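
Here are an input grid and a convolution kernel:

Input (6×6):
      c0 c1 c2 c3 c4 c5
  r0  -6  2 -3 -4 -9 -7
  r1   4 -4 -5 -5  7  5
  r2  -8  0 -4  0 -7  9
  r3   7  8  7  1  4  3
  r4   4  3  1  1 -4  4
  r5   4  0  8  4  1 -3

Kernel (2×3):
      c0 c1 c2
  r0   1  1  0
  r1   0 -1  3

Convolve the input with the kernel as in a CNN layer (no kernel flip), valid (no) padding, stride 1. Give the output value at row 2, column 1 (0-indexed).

-8

The receptive field on the input at this output position is [0 -4 0 / 8 7 1]. Elementwise product with the kernel and sum: 0·1 + -4·1 + 7·-1 + 1·3.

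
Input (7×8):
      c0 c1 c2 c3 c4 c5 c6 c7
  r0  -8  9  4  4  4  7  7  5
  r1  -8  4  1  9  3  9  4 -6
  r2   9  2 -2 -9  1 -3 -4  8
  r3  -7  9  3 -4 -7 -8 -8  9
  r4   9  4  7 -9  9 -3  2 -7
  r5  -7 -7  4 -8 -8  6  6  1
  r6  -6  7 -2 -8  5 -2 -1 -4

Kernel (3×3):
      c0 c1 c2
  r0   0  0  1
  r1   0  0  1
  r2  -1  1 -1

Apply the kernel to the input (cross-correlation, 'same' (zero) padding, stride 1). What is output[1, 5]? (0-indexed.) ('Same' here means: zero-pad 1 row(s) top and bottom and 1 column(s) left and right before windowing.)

The receptive field on the zero-padded input at this output position is [4 7 7 / 3 9 4 / 1 -3 -4]. Elementwise product with the kernel and sum: 7·1 + 4·1 + 1·-1 + -3·1 + -4·-1.

11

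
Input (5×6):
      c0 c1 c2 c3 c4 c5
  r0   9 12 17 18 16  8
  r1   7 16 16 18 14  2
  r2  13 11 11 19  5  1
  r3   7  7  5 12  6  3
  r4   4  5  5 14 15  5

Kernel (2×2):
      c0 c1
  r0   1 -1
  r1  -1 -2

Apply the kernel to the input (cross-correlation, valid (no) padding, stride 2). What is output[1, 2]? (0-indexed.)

-8

The receptive field on the input at this output position is [5 1 / 6 3]. Elementwise product with the kernel and sum: 5·1 + 1·-1 + 6·-1 + 3·-2.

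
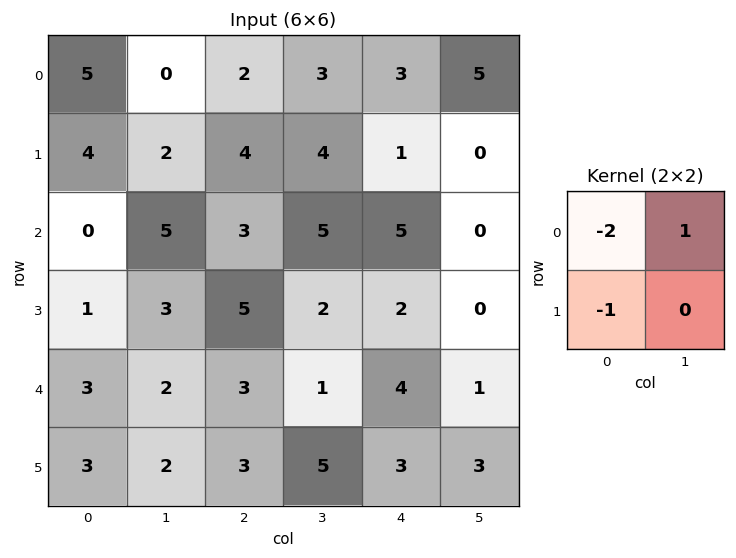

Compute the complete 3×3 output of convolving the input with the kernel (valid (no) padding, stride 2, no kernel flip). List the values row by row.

-14 -5 -2
4 -6 -12
-7 -8 -10

Output[0,0]: The receptive field on the input at this output position is [5 0 / 4 2]. Elementwise product with the kernel and sum: 5·-2 + 0·1 + 4·-1.
Output[0,1]: The receptive field on the input at this output position is [2 3 / 4 4]. Elementwise product with the kernel and sum: 2·-2 + 3·1 + 4·-1.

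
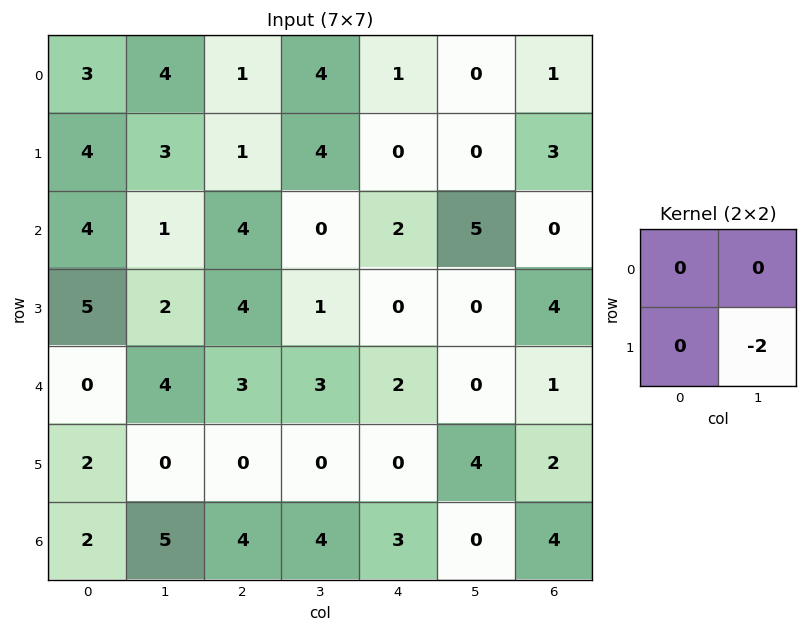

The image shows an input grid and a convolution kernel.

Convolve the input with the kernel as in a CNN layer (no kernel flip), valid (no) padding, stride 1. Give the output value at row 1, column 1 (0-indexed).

The receptive field on the input at this output position is [3 1 / 1 4]. Elementwise product with the kernel and sum: 4·-2.

-8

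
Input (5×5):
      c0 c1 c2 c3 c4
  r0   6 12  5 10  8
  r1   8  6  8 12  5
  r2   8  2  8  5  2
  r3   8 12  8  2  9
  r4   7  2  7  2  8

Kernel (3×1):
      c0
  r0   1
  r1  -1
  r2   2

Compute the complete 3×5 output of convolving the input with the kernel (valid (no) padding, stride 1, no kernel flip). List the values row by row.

Output[0,0]: The receptive field on the input at this output position is [6 / 8 / 8]. Elementwise product with the kernel and sum: 6·1 + 8·-1 + 8·2.

14 10 13 8 7
16 28 16 11 21
14 -6 14 7 9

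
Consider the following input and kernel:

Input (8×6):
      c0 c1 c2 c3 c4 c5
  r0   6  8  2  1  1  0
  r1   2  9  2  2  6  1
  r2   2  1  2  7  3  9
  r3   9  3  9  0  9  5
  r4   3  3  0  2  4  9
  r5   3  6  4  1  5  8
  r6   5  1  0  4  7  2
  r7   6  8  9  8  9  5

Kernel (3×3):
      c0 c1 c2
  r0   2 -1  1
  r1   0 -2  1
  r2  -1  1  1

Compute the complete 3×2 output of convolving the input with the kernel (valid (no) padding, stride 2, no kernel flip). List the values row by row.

-9 14
8 15
-9 16

Output[0,0]: The receptive field on the input at this output position is [6 8 2 / 2 9 2 / 2 1 2]. Elementwise product with the kernel and sum: 6·2 + 8·-1 + 2·1 + 9·-2 + 2·1 + 2·-1 + 1·1 + 2·1.
Output[0,1]: The receptive field on the input at this output position is [2 1 1 / 2 2 6 / 2 7 3]. Elementwise product with the kernel and sum: 2·2 + 1·-1 + 1·1 + 2·-2 + 6·1 + 2·-1 + 7·1 + 3·1.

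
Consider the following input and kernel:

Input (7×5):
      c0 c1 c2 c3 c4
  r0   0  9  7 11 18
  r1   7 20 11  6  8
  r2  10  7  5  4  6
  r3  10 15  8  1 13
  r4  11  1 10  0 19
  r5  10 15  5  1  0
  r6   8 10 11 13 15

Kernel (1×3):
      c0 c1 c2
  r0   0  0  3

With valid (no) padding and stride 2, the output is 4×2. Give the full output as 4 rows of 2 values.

Output[0,0]: The receptive field on the input at this output position is [0 9 7]. Elementwise product with the kernel and sum: 7·3.

21 54
15 18
30 57
33 45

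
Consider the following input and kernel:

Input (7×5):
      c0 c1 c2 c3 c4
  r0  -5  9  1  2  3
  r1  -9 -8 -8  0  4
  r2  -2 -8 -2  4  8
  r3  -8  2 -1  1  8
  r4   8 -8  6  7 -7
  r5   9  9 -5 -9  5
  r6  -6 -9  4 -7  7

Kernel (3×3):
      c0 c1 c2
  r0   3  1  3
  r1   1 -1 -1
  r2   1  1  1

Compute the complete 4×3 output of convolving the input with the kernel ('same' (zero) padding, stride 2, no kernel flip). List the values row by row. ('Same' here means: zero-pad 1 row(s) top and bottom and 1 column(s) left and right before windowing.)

Output[0,0]: The receptive field on the zero-padded input at this output position is [0 0 0 / 0 -5 9 / 0 -9 -8]. Elementwise product with the kernel and sum: 0·3 + 0·1 + 0·3 + 0·1 + -5·-1 + 9·-1 + 0·1 + -9·1 + -8·1.

-21 -10 3
-29 -40 9
16 -18 21
51 -11 -36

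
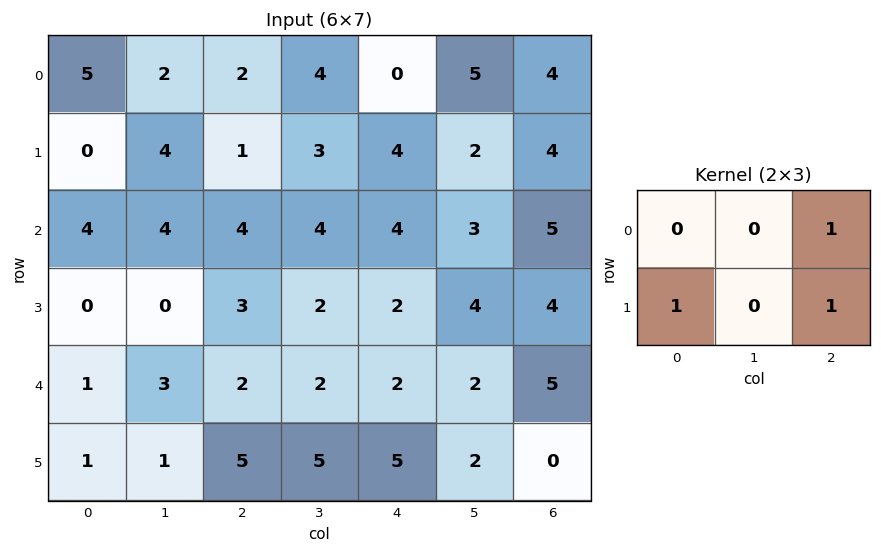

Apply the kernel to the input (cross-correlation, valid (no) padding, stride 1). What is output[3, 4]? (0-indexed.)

11

The receptive field on the input at this output position is [2 4 4 / 2 2 5]. Elementwise product with the kernel and sum: 4·1 + 2·1 + 5·1.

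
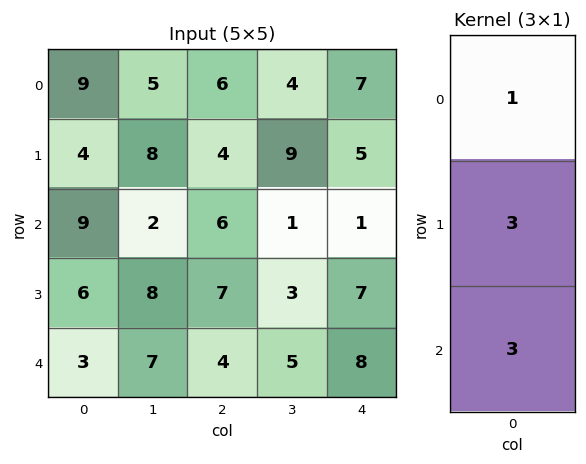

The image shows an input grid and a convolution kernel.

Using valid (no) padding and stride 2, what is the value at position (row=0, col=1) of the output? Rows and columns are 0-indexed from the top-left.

36

The receptive field on the input at this output position is [6 / 4 / 6]. Elementwise product with the kernel and sum: 6·1 + 4·3 + 6·3.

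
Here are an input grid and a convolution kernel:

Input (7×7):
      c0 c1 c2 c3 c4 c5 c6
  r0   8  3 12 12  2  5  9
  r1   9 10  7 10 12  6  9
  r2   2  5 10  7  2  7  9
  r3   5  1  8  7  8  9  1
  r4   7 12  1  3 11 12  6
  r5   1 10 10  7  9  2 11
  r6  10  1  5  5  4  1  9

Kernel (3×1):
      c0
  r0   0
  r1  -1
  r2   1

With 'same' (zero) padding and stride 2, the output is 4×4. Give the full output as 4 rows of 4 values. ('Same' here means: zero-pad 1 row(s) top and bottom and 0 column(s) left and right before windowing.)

1 -5 10 0
3 -2 6 -8
-6 9 -2 5
-10 -5 -4 -9

Output[0,0]: The receptive field on the zero-padded input at this output position is [0 / 8 / 9]. Elementwise product with the kernel and sum: 8·-1 + 9·1.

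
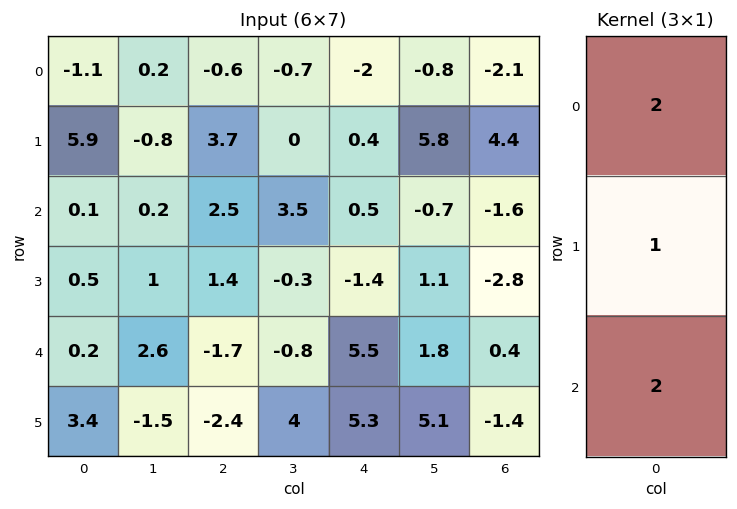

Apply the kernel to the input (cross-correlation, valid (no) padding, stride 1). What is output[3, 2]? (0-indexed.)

-3.7

The receptive field on the input at this output position is [1.4 / -1.7 / -2.4]. Elementwise product with the kernel and sum: 1.4·2 + -1.7·1 + -2.4·2.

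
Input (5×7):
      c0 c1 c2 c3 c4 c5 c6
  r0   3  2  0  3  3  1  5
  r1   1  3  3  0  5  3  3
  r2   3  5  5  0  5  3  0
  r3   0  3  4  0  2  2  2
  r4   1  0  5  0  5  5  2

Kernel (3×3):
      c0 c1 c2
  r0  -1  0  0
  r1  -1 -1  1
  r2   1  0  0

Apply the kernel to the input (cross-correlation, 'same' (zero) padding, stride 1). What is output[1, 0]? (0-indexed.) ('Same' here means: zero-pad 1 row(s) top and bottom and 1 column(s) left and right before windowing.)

2

The receptive field on the zero-padded input at this output position is [0 3 2 / 0 1 3 / 0 3 5]. Elementwise product with the kernel and sum: 0·-1 + 0·-1 + 1·-1 + 3·1 + 0·1.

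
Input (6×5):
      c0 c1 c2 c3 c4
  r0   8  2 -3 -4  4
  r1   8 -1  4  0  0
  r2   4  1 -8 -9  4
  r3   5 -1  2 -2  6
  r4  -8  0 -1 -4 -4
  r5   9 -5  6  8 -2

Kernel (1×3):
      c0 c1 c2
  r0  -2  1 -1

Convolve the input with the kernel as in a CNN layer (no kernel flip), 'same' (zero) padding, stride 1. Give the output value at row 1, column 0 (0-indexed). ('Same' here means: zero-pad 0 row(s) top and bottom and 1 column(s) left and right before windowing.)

9

The receptive field on the zero-padded input at this output position is [0 8 -1]. Elementwise product with the kernel and sum: 0·-2 + 8·1 + -1·-1.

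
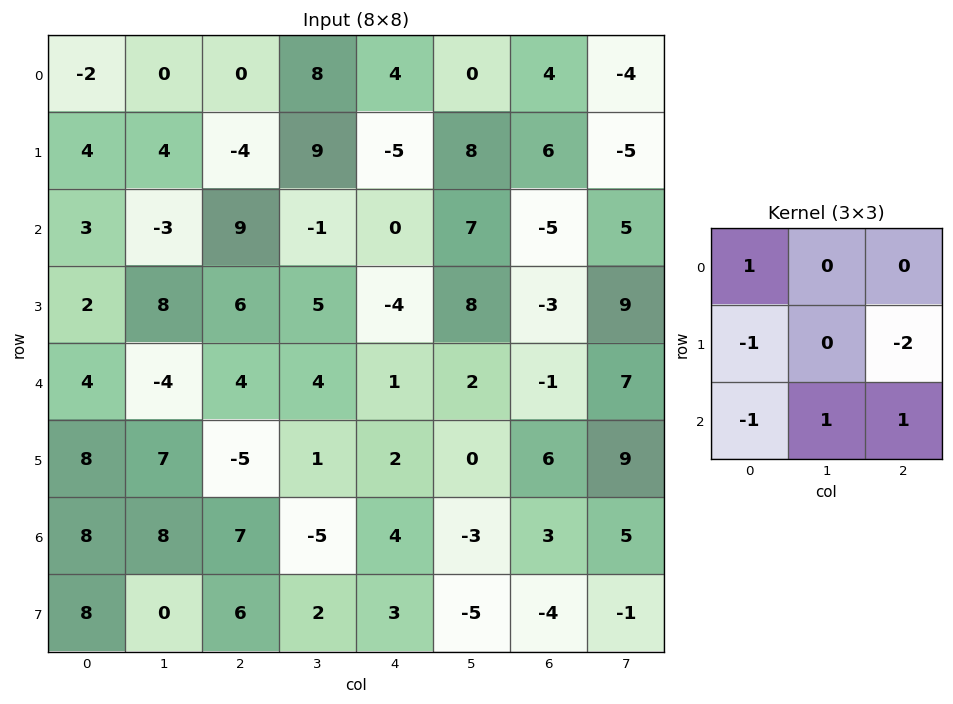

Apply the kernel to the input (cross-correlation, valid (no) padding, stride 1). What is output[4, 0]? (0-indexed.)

13

The receptive field on the input at this output position is [4 -4 4 / 8 7 -5 / 8 8 7]. Elementwise product with the kernel and sum: 4·1 + 8·-1 + -5·-2 + 8·-1 + 8·1 + 7·1.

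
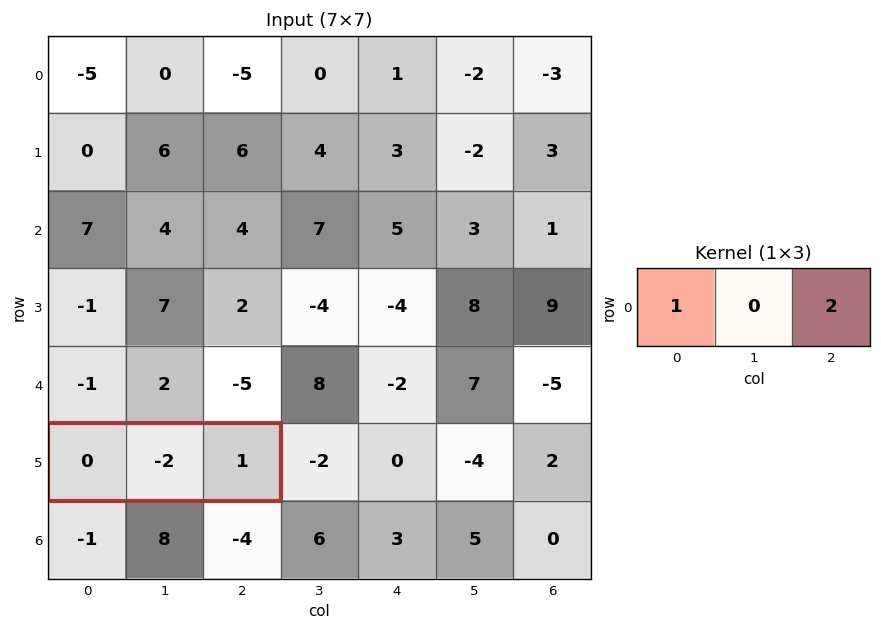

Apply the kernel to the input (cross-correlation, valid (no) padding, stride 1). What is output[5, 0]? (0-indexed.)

The receptive field on the input at this output position is [0 -2 1]. Elementwise product with the kernel and sum: 0·1 + 1·2.

2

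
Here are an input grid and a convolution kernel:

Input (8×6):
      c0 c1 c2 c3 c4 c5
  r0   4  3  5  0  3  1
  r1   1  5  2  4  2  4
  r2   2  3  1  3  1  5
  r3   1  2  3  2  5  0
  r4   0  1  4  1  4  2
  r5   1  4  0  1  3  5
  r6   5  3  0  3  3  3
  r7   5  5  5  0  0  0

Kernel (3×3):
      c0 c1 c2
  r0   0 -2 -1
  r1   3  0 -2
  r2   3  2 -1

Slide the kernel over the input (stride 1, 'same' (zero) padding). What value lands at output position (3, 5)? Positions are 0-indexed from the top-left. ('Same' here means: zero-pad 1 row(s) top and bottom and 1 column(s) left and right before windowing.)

21

The receptive field on the zero-padded input at this output position is [1 5 0 / 5 0 0 / 4 2 0]. Elementwise product with the kernel and sum: 5·-2 + 0·-1 + 5·3 + 0·-2 + 4·3 + 2·2 + 0·-1.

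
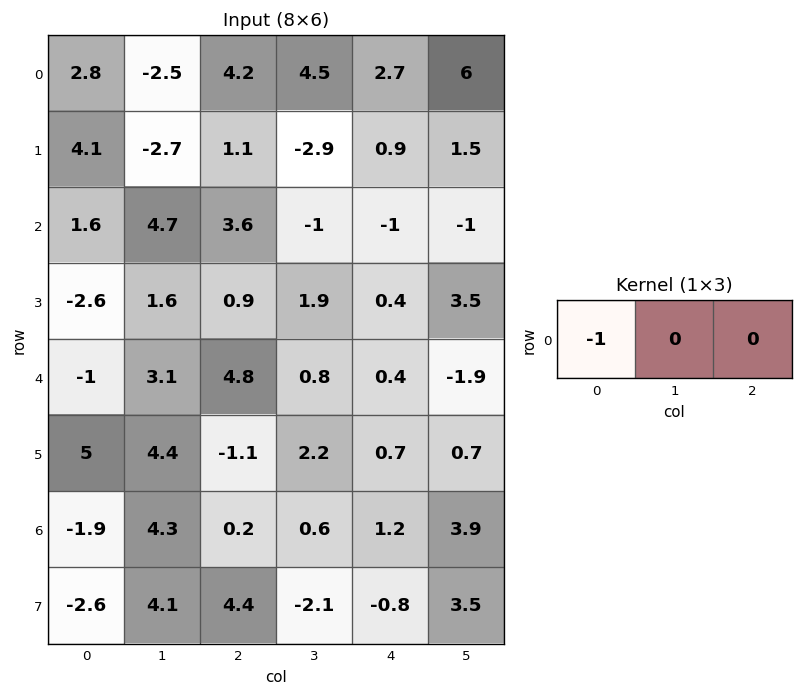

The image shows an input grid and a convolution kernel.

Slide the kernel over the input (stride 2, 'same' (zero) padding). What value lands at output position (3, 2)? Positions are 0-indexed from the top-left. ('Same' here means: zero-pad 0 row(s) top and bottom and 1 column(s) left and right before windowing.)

The receptive field on the zero-padded input at this output position is [0.6 1.2 3.9]. Elementwise product with the kernel and sum: 0.6·-1.

-0.6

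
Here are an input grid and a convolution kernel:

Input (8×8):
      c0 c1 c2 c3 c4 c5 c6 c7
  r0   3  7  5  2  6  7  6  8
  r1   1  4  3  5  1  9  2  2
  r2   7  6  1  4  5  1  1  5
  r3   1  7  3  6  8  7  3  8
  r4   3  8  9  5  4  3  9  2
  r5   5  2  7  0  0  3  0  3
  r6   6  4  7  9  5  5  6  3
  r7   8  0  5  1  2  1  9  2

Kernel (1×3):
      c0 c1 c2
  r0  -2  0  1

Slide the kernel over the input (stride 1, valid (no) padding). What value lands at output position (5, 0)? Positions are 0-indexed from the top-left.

-3

The receptive field on the input at this output position is [5 2 7]. Elementwise product with the kernel and sum: 5·-2 + 7·1.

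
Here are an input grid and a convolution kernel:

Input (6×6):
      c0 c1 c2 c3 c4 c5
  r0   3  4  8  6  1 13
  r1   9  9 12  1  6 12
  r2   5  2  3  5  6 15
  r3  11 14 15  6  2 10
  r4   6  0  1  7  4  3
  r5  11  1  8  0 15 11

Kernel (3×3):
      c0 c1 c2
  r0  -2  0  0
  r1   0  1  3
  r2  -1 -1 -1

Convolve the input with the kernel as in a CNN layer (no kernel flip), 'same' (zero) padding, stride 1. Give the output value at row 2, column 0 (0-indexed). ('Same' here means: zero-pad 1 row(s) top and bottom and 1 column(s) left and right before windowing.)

-14

The receptive field on the zero-padded input at this output position is [0 9 9 / 0 5 2 / 0 11 14]. Elementwise product with the kernel and sum: 0·-2 + 5·1 + 2·3 + 0·-1 + 11·-1 + 14·-1.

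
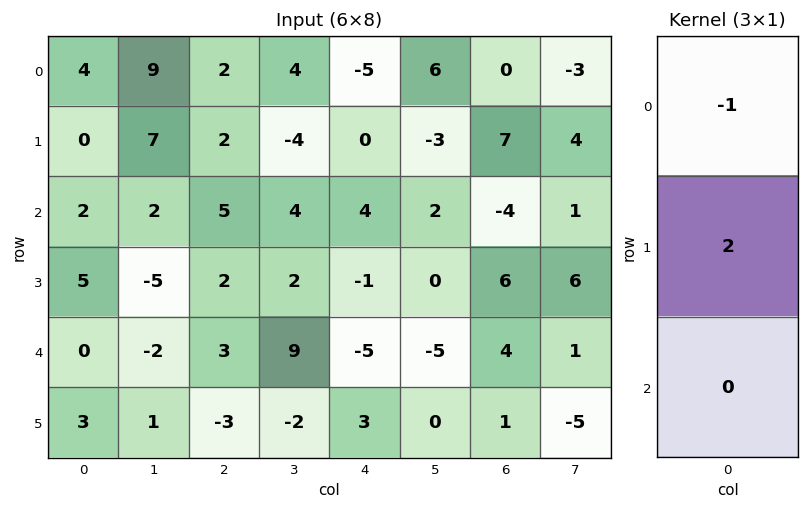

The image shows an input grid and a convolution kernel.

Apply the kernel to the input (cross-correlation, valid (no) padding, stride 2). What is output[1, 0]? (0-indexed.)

The receptive field on the input at this output position is [2 / 5 / 0]. Elementwise product with the kernel and sum: 2·-1 + 5·2.

8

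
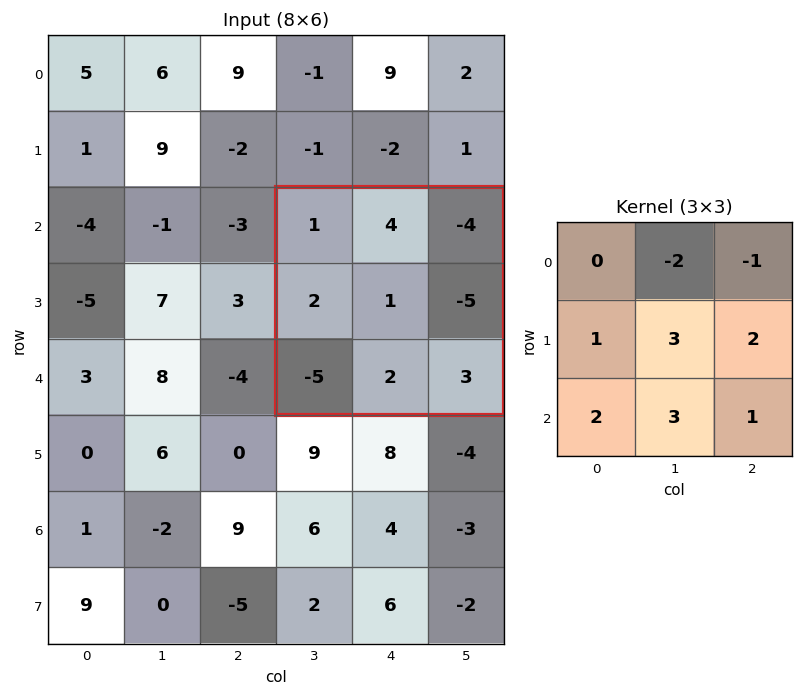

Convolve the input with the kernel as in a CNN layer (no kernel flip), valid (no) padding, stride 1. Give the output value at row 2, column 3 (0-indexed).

The receptive field on the input at this output position is [1 4 -4 / 2 1 -5 / -5 2 3]. Elementwise product with the kernel and sum: 4·-2 + -4·-1 + 2·1 + 1·3 + -5·2 + -5·2 + 2·3 + 3·1.

-10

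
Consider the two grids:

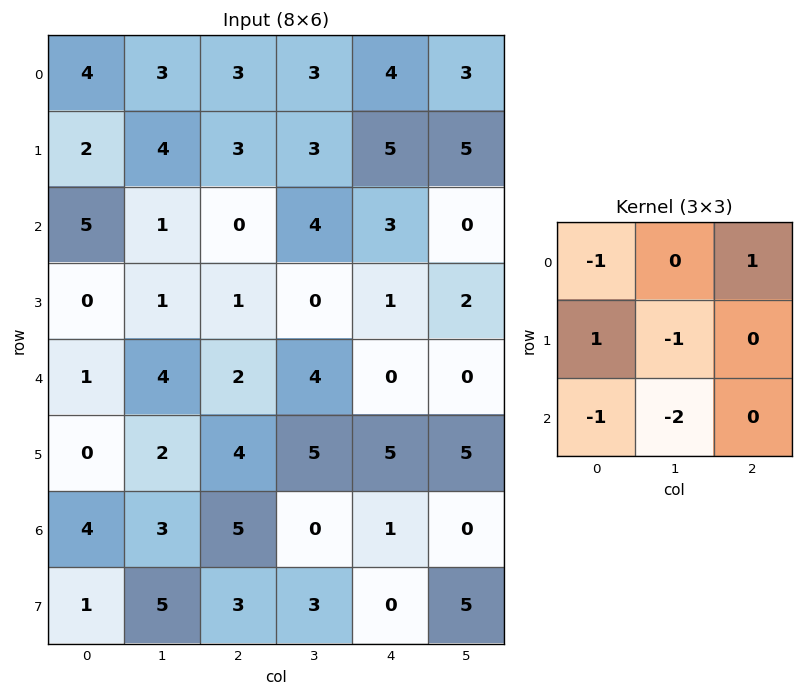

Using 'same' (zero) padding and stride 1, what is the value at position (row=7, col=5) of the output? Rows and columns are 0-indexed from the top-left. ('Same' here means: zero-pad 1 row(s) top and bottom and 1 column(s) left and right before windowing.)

-6

The receptive field on the zero-padded input at this output position is [1 0 0 / 0 5 0 / 0 0 0]. Elementwise product with the kernel and sum: 1·-1 + 0·1 + 0·1 + 5·-1 + 0·-1 + 0·-2.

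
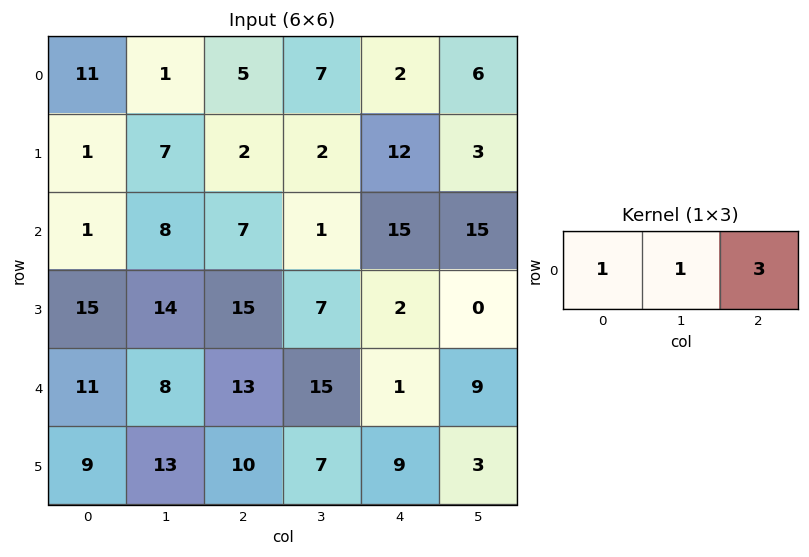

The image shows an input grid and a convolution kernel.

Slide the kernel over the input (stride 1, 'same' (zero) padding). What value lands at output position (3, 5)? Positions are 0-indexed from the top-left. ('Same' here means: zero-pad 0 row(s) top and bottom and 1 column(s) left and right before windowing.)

The receptive field on the zero-padded input at this output position is [2 0 0]. Elementwise product with the kernel and sum: 2·1 + 0·1 + 0·3.

2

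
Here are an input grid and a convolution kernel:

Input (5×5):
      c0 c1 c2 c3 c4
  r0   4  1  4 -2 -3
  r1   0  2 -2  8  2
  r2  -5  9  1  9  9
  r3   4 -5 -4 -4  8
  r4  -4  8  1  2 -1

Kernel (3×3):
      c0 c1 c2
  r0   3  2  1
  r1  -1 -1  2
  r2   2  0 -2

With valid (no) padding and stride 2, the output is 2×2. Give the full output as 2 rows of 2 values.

0 -13
-13 58

Output[0,0]: The receptive field on the input at this output position is [4 1 4 / 0 2 -2 / -5 9 1]. Elementwise product with the kernel and sum: 4·3 + 1·2 + 4·1 + 0·-1 + 2·-1 + -2·2 + -5·2 + 1·-2.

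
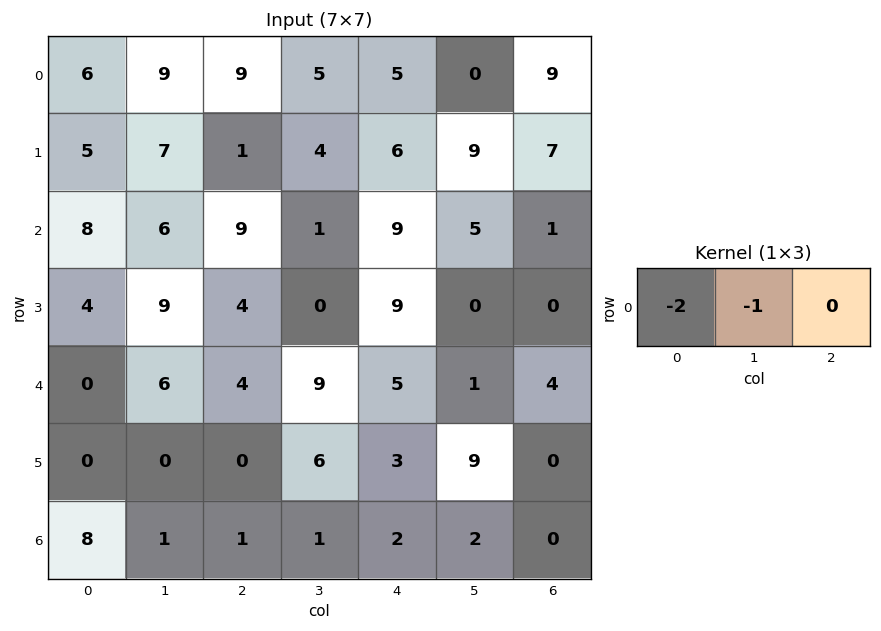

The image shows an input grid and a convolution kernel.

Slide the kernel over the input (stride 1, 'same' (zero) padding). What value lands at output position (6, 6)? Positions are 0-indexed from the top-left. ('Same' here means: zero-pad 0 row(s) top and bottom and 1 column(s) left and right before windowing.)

-4

The receptive field on the zero-padded input at this output position is [2 0 0]. Elementwise product with the kernel and sum: 2·-2 + 0·-1.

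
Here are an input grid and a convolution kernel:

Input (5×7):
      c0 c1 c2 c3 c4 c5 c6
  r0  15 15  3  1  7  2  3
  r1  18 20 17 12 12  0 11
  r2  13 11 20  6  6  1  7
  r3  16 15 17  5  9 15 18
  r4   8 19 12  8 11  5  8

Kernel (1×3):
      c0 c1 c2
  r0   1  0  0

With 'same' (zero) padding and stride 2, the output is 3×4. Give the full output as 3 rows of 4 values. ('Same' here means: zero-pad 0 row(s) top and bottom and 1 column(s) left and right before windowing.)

Output[0,0]: The receptive field on the zero-padded input at this output position is [0 15 15]. Elementwise product with the kernel and sum: 0·1.

0 15 1 2
0 11 6 1
0 19 8 5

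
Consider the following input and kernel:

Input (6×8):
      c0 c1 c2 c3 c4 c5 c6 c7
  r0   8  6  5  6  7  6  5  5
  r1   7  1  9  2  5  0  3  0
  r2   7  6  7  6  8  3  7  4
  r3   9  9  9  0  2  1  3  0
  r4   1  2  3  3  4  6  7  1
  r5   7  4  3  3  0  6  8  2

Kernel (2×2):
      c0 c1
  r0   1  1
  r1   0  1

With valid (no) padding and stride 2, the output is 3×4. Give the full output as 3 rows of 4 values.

15 13 13 10
22 13 12 11
7 9 16 10

Output[0,0]: The receptive field on the input at this output position is [8 6 / 7 1]. Elementwise product with the kernel and sum: 8·1 + 6·1 + 1·1.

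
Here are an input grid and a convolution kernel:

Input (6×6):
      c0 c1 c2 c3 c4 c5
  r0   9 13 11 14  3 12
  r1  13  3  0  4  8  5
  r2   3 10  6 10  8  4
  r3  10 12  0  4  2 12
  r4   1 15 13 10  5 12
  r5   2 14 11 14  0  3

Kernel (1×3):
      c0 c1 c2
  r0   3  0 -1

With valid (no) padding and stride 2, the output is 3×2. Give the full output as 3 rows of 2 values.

16 30
3 10
-10 34

Output[0,0]: The receptive field on the input at this output position is [9 13 11]. Elementwise product with the kernel and sum: 9·3 + 11·-1.
Output[0,1]: The receptive field on the input at this output position is [11 14 3]. Elementwise product with the kernel and sum: 11·3 + 3·-1.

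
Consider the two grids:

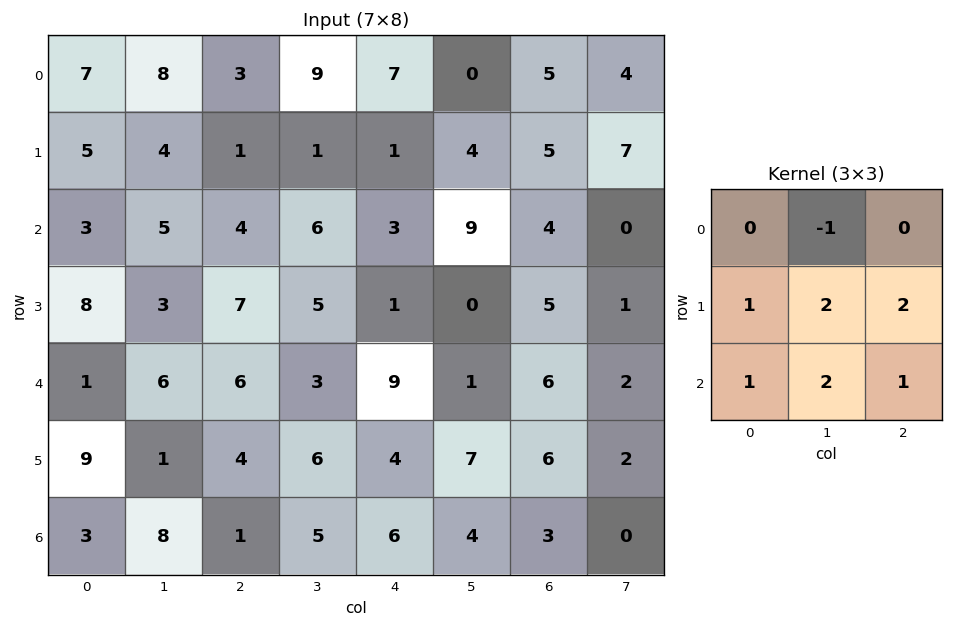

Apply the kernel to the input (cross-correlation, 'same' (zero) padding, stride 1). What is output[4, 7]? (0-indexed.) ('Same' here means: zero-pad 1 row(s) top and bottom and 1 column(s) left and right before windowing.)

The receptive field on the zero-padded input at this output position is [5 1 0 / 6 2 0 / 6 2 0]. Elementwise product with the kernel and sum: 1·-1 + 6·1 + 2·2 + 0·2 + 6·1 + 2·2 + 0·1.

19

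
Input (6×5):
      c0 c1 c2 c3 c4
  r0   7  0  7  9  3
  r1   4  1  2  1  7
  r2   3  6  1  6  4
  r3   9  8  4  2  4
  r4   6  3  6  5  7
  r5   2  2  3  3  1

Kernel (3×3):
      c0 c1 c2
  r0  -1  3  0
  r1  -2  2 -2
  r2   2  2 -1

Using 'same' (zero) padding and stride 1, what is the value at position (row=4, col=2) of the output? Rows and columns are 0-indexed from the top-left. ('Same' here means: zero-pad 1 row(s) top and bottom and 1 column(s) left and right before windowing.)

The receptive field on the zero-padded input at this output position is [8 4 2 / 3 6 5 / 2 3 3]. Elementwise product with the kernel and sum: 8·-1 + 4·3 + 3·-2 + 6·2 + 5·-2 + 2·2 + 3·2 + 3·-1.

7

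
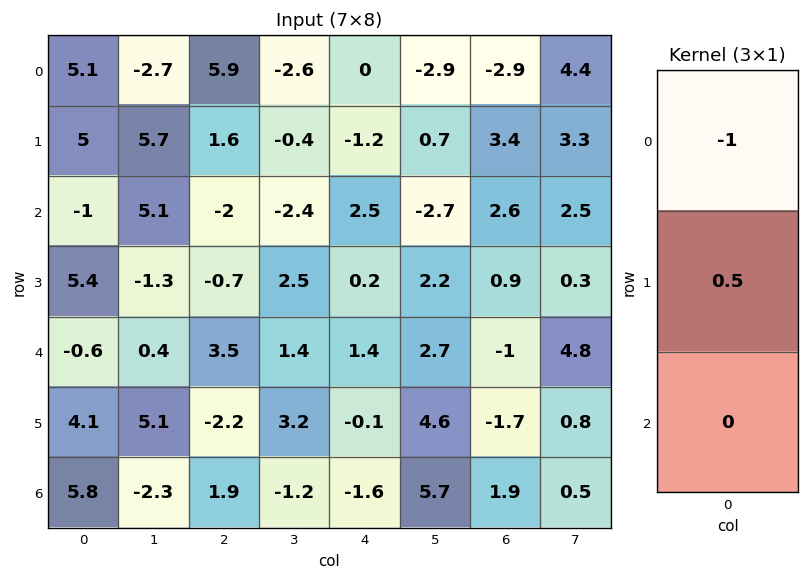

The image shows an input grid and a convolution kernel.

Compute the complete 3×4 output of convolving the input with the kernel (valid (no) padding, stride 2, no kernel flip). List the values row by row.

Output[0,0]: The receptive field on the input at this output position is [5.1 / 5 / -1]. Elementwise product with the kernel and sum: 5.1·-1 + 5·0.5.

-2.6 -5.1 -0.6 4.6
3.7 1.65 -2.4 -2.15
2.65 -4.6 -1.45 0.15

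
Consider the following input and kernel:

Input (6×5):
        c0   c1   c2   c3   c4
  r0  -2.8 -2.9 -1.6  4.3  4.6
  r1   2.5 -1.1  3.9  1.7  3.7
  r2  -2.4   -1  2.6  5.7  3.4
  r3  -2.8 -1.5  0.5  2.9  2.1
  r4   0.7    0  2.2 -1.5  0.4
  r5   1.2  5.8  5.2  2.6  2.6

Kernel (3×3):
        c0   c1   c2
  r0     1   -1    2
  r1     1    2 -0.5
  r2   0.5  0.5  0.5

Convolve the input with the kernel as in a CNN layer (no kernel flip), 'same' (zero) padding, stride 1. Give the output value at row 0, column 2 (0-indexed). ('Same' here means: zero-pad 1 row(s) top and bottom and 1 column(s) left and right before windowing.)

The receptive field on the zero-padded input at this output position is [0 0 0 / -2.9 -1.6 4.3 / -1.1 3.9 1.7]. Elementwise product with the kernel and sum: 0·1 + 0·-1 + 0·2 + -2.9·1 + -1.6·2 + 4.3·-0.5 + -1.1·0.5 + 3.9·0.5 + 1.7·0.5.

-6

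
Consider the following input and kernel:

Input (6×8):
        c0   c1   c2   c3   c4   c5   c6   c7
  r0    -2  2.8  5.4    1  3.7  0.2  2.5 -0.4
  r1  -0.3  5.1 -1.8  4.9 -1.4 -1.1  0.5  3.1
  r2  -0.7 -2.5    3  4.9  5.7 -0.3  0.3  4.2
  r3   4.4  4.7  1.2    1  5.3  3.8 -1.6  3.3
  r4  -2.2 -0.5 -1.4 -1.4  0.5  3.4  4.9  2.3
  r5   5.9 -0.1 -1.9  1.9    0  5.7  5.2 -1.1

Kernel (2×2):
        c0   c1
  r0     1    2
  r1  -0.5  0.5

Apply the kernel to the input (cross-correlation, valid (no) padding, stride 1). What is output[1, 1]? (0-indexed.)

4.25

The receptive field on the input at this output position is [5.1 -1.8 / -2.5 3]. Elementwise product with the kernel and sum: 5.1·1 + -1.8·2 + -2.5·-0.5 + 3·0.5.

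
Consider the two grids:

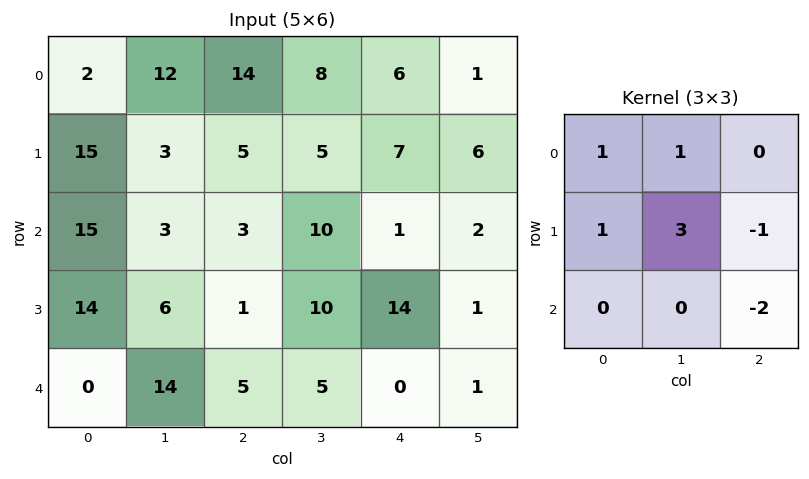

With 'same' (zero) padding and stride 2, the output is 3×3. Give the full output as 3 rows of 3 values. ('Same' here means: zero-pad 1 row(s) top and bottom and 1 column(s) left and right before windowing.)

Output[0,0]: The receptive field on the zero-padded input at this output position is [0 0 0 / 0 2 12 / 0 15 3]. Elementwise product with the kernel and sum: 0·1 + 0·1 + 0·1 + 2·3 + 12·-1 + 3·-2.
Output[0,1]: The receptive field on the zero-padded input at this output position is [0 0 0 / 12 14 8 / 3 5 5]. Elementwise product with the kernel and sum: 0·1 + 0·1 + 12·1 + 14·3 + 8·-1 + 5·-2.

-12 36 13
45 -10 21
0 31 28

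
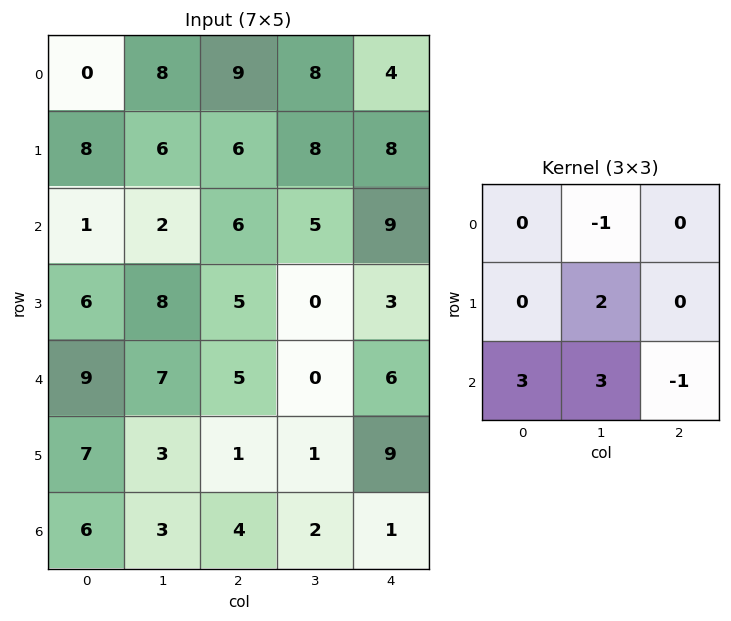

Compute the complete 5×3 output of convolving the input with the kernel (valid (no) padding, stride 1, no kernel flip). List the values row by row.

7 22 32
35 45 14
57 40 4
35 16 -3
22 16 19

Output[0,0]: The receptive field on the input at this output position is [0 8 9 / 8 6 6 / 1 2 6]. Elementwise product with the kernel and sum: 8·-1 + 6·2 + 1·3 + 2·3 + 6·-1.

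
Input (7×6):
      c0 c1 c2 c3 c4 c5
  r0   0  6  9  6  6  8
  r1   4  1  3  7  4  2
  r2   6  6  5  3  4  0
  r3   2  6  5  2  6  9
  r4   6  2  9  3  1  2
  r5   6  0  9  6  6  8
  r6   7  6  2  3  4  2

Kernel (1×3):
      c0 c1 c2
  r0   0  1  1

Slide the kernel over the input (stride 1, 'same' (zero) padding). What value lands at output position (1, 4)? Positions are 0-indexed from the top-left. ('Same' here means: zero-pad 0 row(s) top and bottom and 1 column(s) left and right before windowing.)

6

The receptive field on the zero-padded input at this output position is [7 4 2]. Elementwise product with the kernel and sum: 4·1 + 2·1.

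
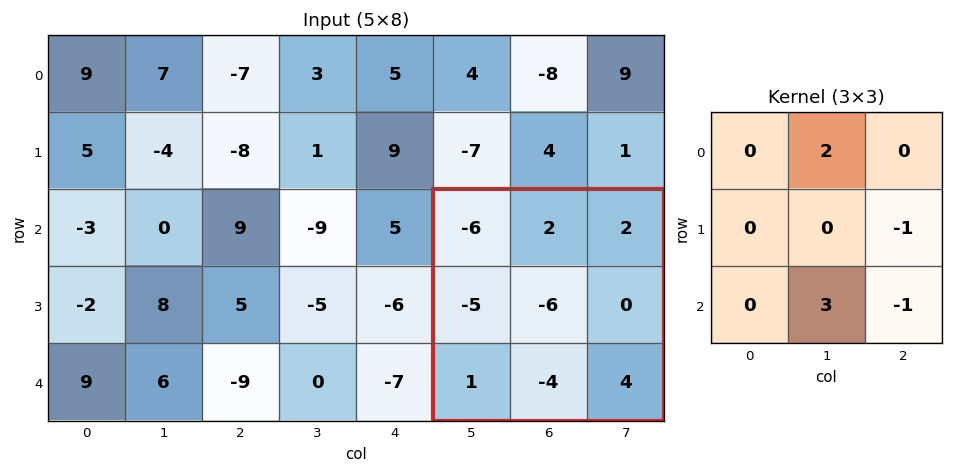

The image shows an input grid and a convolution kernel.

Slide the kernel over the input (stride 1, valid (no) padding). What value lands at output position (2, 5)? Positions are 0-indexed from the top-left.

-12

The receptive field on the input at this output position is [-6 2 2 / -5 -6 0 / 1 -4 4]. Elementwise product with the kernel and sum: 2·2 + 0·-1 + -4·3 + 4·-1.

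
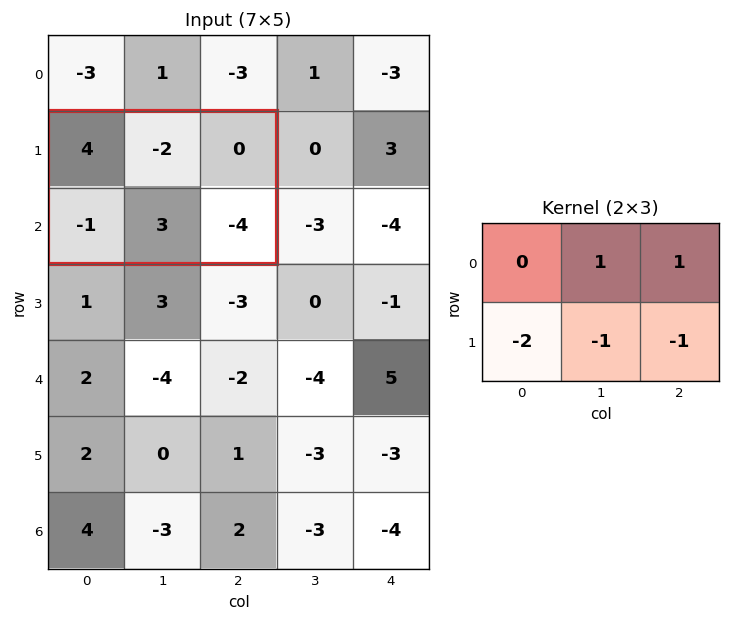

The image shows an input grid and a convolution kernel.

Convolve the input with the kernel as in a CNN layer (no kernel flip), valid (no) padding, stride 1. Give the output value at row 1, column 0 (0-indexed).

1

The receptive field on the input at this output position is [4 -2 0 / -1 3 -4]. Elementwise product with the kernel and sum: -2·1 + 0·1 + -1·-2 + 3·-1 + -4·-1.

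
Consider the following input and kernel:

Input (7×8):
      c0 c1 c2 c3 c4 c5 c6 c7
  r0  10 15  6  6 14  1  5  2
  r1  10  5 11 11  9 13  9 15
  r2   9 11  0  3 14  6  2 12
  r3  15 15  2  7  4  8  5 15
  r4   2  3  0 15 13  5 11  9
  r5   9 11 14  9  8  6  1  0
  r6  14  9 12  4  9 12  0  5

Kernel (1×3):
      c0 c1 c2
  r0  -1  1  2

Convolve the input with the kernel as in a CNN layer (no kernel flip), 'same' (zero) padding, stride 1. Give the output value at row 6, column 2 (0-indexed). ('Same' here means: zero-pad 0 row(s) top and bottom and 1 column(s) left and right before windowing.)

The receptive field on the zero-padded input at this output position is [9 12 4]. Elementwise product with the kernel and sum: 9·-1 + 12·1 + 4·2.

11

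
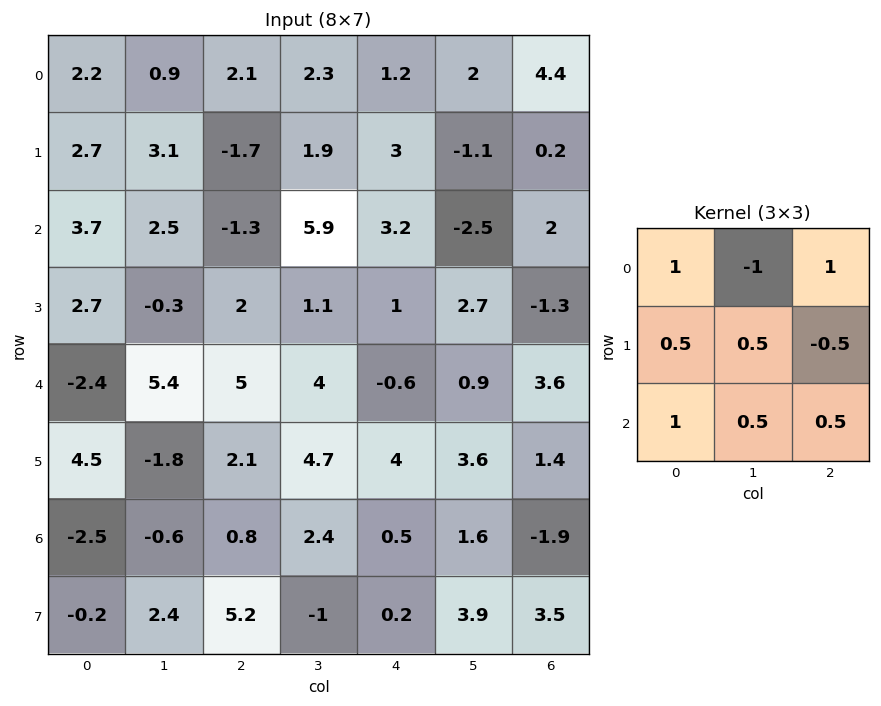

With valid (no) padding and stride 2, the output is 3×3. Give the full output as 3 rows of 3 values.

11.45 2.85 7.4
2.9 3.75 11.85
-4.9 4.05 5.55

Output[0,0]: The receptive field on the input at this output position is [2.2 0.9 2.1 / 2.7 3.1 -1.7 / 3.7 2.5 -1.3]. Elementwise product with the kernel and sum: 2.2·1 + 0.9·-1 + 2.1·1 + 2.7·0.5 + 3.1·0.5 + -1.7·-0.5 + 3.7·1 + 2.5·0.5 + -1.3·0.5.
Output[0,1]: The receptive field on the input at this output position is [2.1 2.3 1.2 / -1.7 1.9 3 / -1.3 5.9 3.2]. Elementwise product with the kernel and sum: 2.1·1 + 2.3·-1 + 1.2·1 + -1.7·0.5 + 1.9·0.5 + 3·-0.5 + -1.3·1 + 5.9·0.5 + 3.2·0.5.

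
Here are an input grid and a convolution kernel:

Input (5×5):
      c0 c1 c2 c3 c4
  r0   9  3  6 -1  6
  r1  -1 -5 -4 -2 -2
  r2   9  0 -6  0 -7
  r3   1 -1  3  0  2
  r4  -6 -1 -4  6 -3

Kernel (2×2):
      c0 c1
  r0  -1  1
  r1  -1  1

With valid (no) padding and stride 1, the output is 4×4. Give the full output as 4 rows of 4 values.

Output[0,0]: The receptive field on the input at this output position is [9 3 / -1 -5]. Elementwise product with the kernel and sum: 9·-1 + 3·1 + -1·-1 + -5·1.
Output[0,1]: The receptive field on the input at this output position is [3 6 / -5 -4]. Elementwise product with the kernel and sum: 3·-1 + 6·1 + -5·-1 + -4·1.

-10 4 -5 7
-13 -5 8 -7
-11 -2 3 -5
3 1 7 -7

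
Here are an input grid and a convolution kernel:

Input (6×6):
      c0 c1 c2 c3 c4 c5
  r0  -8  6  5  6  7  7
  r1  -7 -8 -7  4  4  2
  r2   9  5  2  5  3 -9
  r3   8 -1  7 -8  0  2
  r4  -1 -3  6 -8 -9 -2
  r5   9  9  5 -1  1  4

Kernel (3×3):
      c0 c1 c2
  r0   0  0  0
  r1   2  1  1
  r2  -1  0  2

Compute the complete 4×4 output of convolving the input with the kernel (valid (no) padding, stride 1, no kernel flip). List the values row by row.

-34 -14 -2 -9
31 2 5 16
35 -16 -18 -10
2 -19 -8 -18

Output[0,0]: The receptive field on the input at this output position is [-8 6 5 / -7 -8 -7 / 9 5 2]. Elementwise product with the kernel and sum: -7·2 + -8·1 + -7·1 + 9·-1 + 2·2.
Output[0,1]: The receptive field on the input at this output position is [6 5 6 / -8 -7 4 / 5 2 5]. Elementwise product with the kernel and sum: -8·2 + -7·1 + 4·1 + 5·-1 + 5·2.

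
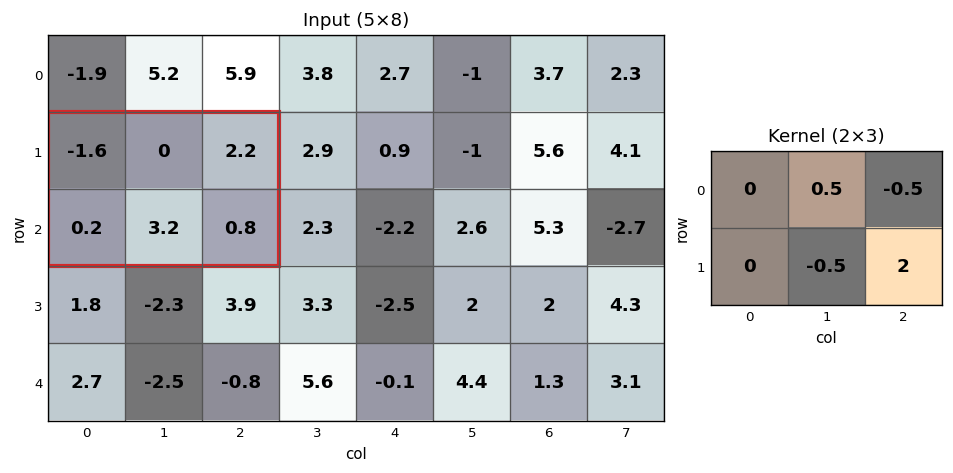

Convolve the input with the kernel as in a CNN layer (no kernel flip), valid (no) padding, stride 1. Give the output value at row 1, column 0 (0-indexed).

The receptive field on the input at this output position is [-1.6 0 2.2 / 0.2 3.2 0.8]. Elementwise product with the kernel and sum: 0·0.5 + 2.2·-0.5 + 3.2·-0.5 + 0.8·2.

-1.1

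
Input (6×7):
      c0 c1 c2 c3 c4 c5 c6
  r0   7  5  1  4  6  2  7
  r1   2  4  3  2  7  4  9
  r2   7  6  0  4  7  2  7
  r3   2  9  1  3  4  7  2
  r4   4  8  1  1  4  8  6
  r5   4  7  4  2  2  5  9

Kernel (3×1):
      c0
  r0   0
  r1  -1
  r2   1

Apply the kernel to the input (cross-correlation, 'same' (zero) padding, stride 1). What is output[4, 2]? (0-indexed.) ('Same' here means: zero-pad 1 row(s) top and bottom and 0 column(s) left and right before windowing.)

3

The receptive field on the zero-padded input at this output position is [1 / 1 / 4]. Elementwise product with the kernel and sum: 1·-1 + 4·1.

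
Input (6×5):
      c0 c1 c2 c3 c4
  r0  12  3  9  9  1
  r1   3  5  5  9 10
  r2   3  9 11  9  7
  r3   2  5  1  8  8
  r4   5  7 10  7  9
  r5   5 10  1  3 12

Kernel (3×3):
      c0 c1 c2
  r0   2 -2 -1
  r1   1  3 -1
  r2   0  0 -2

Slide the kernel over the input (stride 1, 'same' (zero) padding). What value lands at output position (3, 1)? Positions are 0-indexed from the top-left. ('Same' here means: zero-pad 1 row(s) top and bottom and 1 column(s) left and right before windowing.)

-27

The receptive field on the zero-padded input at this output position is [3 9 11 / 2 5 1 / 5 7 10]. Elementwise product with the kernel and sum: 3·2 + 9·-2 + 11·-1 + 2·1 + 5·3 + 1·-1 + 10·-2.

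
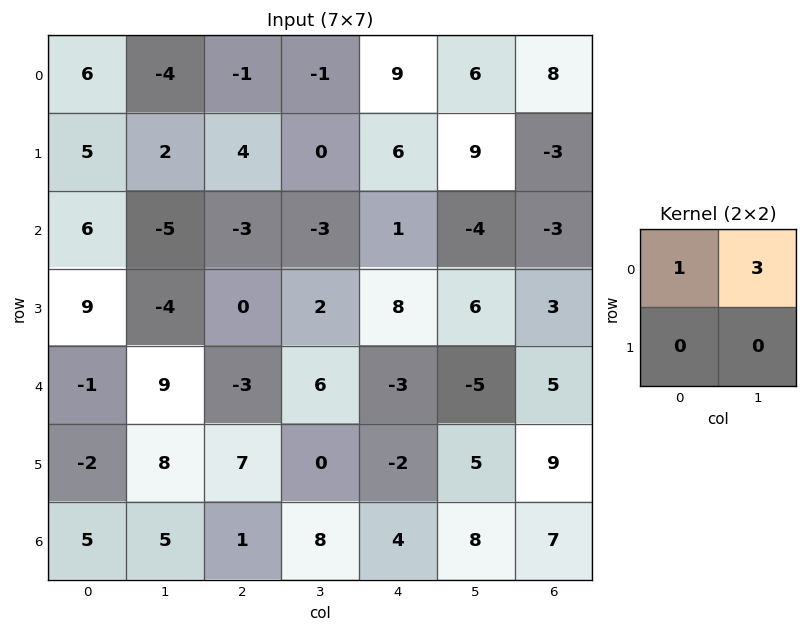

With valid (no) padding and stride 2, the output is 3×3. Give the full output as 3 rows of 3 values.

-6 -4 27
-9 -12 -11
26 15 -18

Output[0,0]: The receptive field on the input at this output position is [6 -4 / 5 2]. Elementwise product with the kernel and sum: 6·1 + -4·3.
Output[0,1]: The receptive field on the input at this output position is [-1 -1 / 4 0]. Elementwise product with the kernel and sum: -1·1 + -1·3.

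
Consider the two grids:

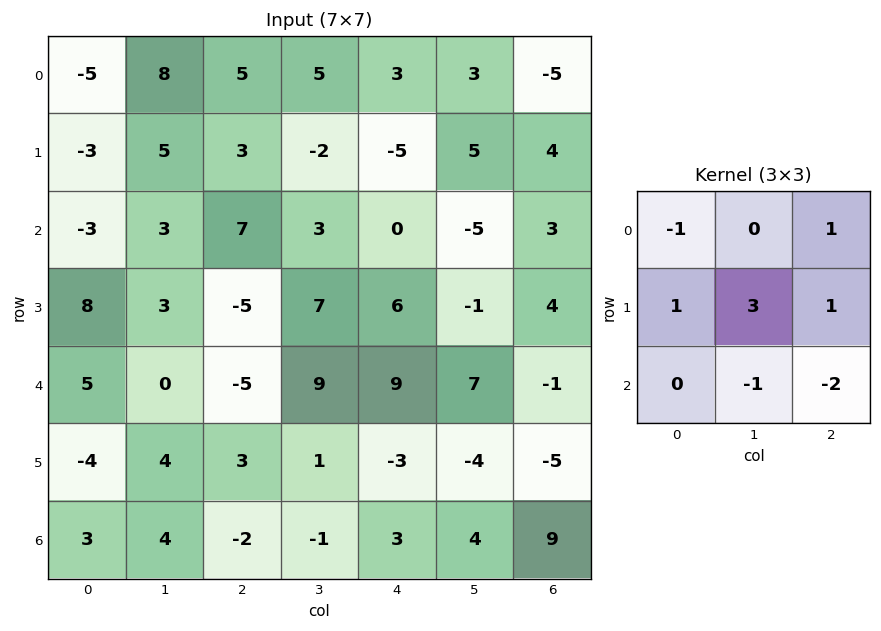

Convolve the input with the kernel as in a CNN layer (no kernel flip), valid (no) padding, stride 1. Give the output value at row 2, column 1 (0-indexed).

-18

The receptive field on the input at this output position is [3 7 3 / 3 -5 7 / 0 -5 9]. Elementwise product with the kernel and sum: 3·-1 + 3·1 + 3·1 + -5·3 + 7·1 + -5·-1 + 9·-2.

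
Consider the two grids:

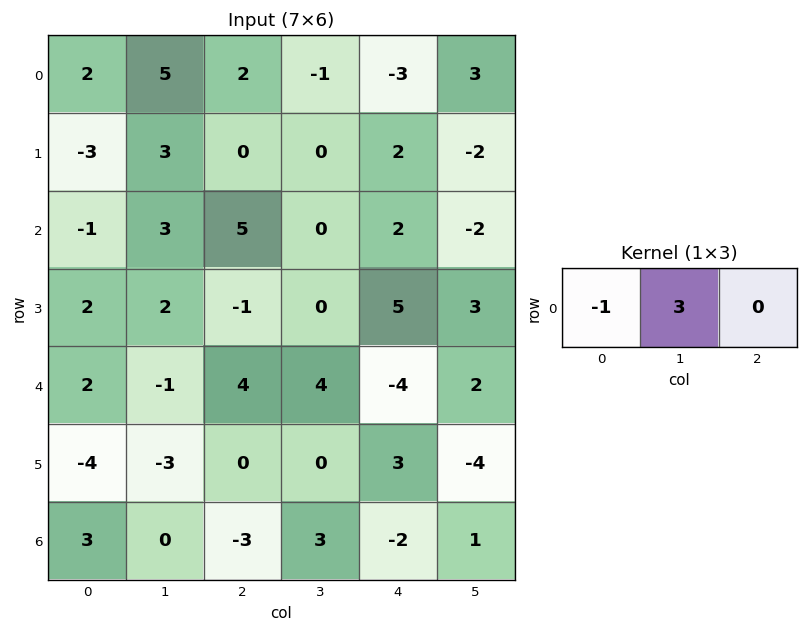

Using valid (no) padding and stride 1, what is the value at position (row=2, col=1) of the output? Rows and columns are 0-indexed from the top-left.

The receptive field on the input at this output position is [3 5 0]. Elementwise product with the kernel and sum: 3·-1 + 5·3.

12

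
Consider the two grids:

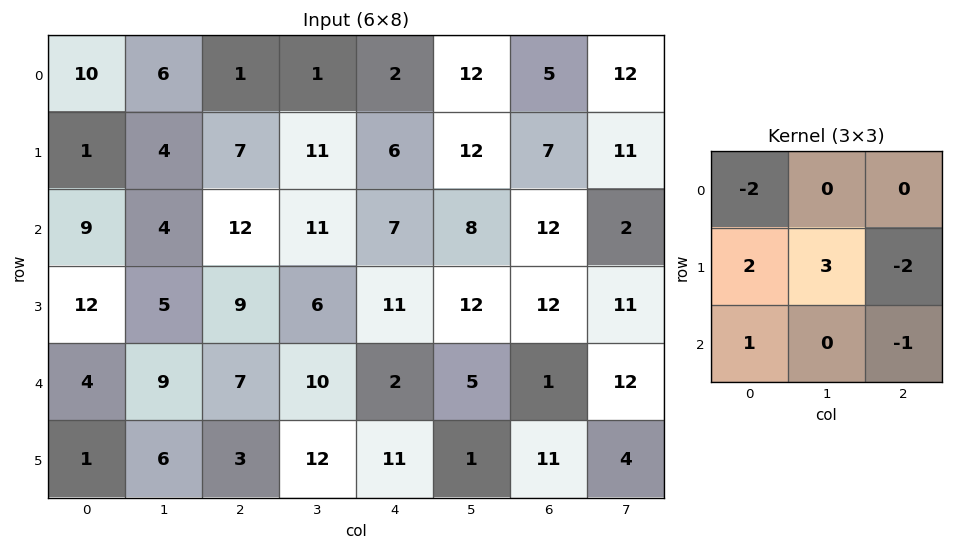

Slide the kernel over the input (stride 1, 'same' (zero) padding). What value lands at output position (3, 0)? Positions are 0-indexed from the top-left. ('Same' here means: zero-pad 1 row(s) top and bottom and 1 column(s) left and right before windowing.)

The receptive field on the zero-padded input at this output position is [0 9 4 / 0 12 5 / 0 4 9]. Elementwise product with the kernel and sum: 0·-2 + 0·2 + 12·3 + 5·-2 + 0·1 + 9·-1.

17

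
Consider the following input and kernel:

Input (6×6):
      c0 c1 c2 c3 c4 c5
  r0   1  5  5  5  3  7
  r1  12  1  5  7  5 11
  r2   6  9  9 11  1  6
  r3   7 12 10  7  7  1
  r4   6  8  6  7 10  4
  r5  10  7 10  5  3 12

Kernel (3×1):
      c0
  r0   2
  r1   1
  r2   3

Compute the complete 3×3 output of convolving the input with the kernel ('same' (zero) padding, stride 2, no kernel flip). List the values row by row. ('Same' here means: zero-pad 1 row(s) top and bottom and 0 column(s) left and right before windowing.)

Output[0,0]: The receptive field on the zero-padded input at this output position is [0 / 1 / 12]. Elementwise product with the kernel and sum: 0·2 + 1·1 + 12·3.
Output[0,1]: The receptive field on the zero-padded input at this output position is [0 / 5 / 5]. Elementwise product with the kernel and sum: 0·2 + 5·1 + 5·3.

37 20 18
51 49 32
50 56 33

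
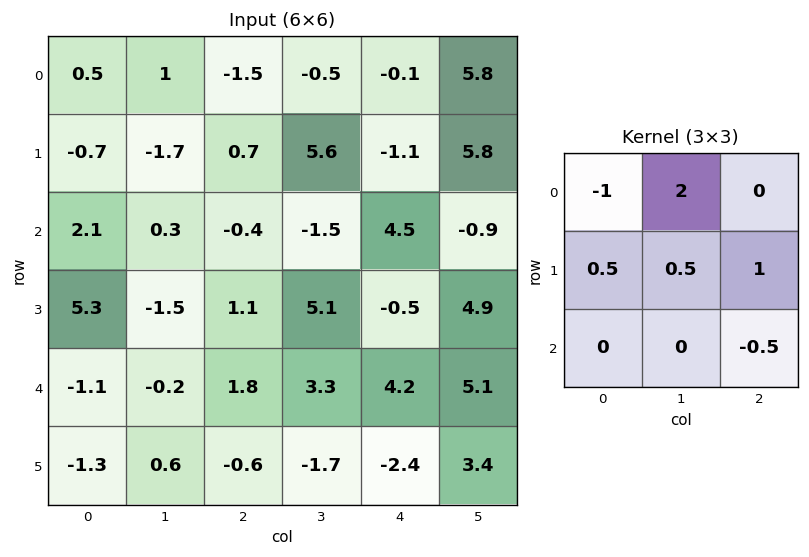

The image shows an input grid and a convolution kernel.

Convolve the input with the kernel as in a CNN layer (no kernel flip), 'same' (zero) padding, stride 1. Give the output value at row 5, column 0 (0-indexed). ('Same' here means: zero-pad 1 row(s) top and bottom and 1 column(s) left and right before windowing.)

The receptive field on the zero-padded input at this output position is [0 -1.1 -0.2 / 0 -1.3 0.6 / 0 0 0]. Elementwise product with the kernel and sum: 0·-1 + -1.1·2 + 0·0.5 + -1.3·0.5 + 0.6·1 + 0·-0.5.

-2.25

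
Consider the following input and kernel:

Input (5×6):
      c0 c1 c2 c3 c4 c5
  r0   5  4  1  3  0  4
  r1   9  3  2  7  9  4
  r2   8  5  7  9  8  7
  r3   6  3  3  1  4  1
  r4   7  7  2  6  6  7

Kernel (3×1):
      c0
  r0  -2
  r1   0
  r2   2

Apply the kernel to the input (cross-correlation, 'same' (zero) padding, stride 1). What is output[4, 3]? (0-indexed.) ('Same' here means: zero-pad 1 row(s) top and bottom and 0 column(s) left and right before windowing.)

The receptive field on the zero-padded input at this output position is [1 / 6 / 0]. Elementwise product with the kernel and sum: 1·-2 + 0·2.

-2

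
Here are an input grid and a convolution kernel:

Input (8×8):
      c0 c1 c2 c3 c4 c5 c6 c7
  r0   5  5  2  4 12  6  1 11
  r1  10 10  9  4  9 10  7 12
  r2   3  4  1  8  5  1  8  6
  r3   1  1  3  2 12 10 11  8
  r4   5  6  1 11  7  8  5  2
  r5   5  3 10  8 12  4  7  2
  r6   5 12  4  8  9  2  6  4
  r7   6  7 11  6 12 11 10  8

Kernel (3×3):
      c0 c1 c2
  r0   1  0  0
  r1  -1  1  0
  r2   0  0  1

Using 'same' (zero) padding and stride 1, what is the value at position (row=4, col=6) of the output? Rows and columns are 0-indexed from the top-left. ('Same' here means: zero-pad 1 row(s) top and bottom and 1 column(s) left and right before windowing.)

9

The receptive field on the zero-padded input at this output position is [10 11 8 / 8 5 2 / 4 7 2]. Elementwise product with the kernel and sum: 10·1 + 8·-1 + 5·1 + 2·1.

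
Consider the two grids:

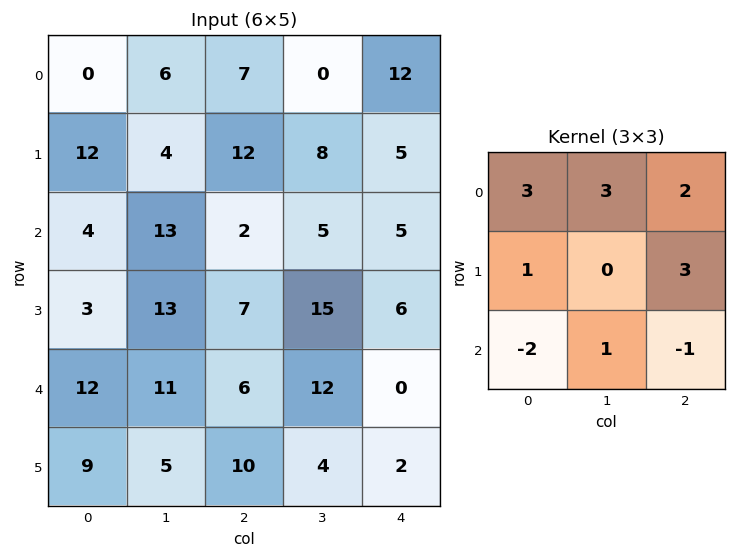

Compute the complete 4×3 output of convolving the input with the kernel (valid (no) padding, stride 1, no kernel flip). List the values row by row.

83 38 68
82 58 82
60 85 56
69 133 66

Output[0,0]: The receptive field on the input at this output position is [0 6 7 / 12 4 12 / 4 13 2]. Elementwise product with the kernel and sum: 0·3 + 6·3 + 7·2 + 12·1 + 12·3 + 4·-2 + 13·1 + 2·-1.
Output[0,1]: The receptive field on the input at this output position is [6 7 0 / 4 12 8 / 13 2 5]. Elementwise product with the kernel and sum: 6·3 + 7·3 + 0·2 + 4·1 + 8·3 + 13·-2 + 2·1 + 5·-1.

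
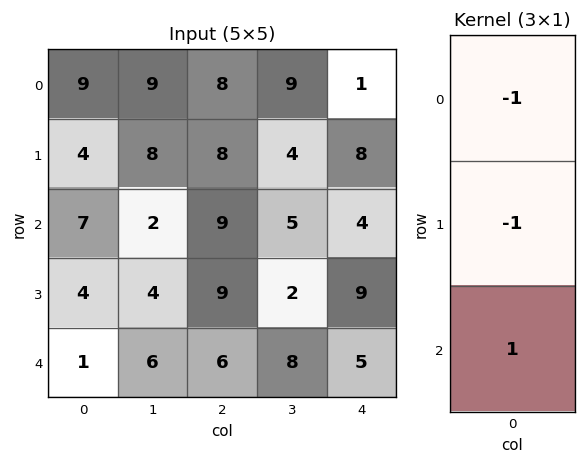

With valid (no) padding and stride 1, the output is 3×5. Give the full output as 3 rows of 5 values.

-6 -15 -7 -8 -5
-7 -6 -8 -7 -3
-10 0 -12 1 -8

Output[0,0]: The receptive field on the input at this output position is [9 / 4 / 7]. Elementwise product with the kernel and sum: 9·-1 + 4·-1 + 7·1.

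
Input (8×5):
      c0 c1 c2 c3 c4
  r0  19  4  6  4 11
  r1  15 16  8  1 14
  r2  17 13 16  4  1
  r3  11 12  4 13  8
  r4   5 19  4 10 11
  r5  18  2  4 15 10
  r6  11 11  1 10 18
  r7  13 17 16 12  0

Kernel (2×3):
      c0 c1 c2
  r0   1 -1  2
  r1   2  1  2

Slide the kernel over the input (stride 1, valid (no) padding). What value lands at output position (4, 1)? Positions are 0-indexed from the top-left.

73

The receptive field on the input at this output position is [19 4 10 / 2 4 15]. Elementwise product with the kernel and sum: 19·1 + 4·-1 + 10·2 + 2·2 + 4·1 + 15·2.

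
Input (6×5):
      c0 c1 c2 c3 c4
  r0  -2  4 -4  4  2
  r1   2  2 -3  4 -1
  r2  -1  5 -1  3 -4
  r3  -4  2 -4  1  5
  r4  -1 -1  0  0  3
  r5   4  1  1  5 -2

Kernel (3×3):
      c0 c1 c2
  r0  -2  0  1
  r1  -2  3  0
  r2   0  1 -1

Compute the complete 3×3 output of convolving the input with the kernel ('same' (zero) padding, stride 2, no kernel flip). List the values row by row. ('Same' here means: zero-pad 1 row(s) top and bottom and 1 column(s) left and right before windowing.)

Output[0,0]: The receptive field on the zero-padded input at this output position is [0 0 0 / 0 -2 4 / 0 2 2]. Elementwise product with the kernel and sum: 0·-2 + 0·1 + 0·-2 + -2·3 + 2·1 + 2·-1.

-6 -27 -3
-7 -18 -21
2 -5 5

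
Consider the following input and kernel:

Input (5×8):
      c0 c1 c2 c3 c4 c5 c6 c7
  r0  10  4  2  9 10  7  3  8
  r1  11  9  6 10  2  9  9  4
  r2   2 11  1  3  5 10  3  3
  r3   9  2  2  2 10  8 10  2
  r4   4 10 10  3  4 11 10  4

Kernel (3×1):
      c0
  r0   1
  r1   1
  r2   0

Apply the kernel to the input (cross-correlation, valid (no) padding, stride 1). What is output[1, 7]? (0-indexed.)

7

The receptive field on the input at this output position is [4 / 3 / 2]. Elementwise product with the kernel and sum: 4·1 + 3·1.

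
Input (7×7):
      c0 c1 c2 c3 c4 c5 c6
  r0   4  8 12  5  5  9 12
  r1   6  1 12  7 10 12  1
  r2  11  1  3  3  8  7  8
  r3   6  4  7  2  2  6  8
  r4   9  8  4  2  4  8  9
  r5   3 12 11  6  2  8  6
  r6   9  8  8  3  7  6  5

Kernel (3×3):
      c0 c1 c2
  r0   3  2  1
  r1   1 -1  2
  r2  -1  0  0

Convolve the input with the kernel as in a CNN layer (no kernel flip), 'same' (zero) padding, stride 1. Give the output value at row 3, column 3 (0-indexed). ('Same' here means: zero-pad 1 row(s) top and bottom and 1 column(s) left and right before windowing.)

The receptive field on the zero-padded input at this output position is [3 3 8 / 7 2 2 / 4 2 4]. Elementwise product with the kernel and sum: 3·3 + 3·2 + 8·1 + 7·1 + 2·-1 + 2·2 + 4·-1.

28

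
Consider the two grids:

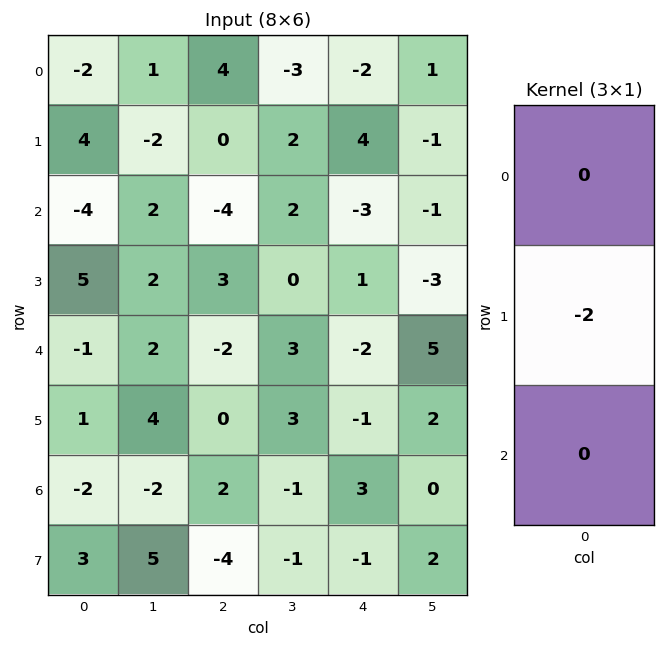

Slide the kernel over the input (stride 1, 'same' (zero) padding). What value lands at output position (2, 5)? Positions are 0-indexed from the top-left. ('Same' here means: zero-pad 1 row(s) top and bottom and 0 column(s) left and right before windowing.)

The receptive field on the zero-padded input at this output position is [-1 / -1 / -3]. Elementwise product with the kernel and sum: -1·-2.

2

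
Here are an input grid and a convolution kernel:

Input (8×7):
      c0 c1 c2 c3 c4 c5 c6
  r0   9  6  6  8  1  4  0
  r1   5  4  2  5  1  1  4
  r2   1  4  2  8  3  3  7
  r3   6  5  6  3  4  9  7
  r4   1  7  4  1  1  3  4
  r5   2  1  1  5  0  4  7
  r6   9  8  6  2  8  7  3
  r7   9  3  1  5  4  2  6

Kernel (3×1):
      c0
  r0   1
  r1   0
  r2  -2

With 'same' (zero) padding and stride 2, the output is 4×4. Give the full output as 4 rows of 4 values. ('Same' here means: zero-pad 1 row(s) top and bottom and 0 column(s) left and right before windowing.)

-10 -4 -2 -8
-7 -10 -7 -10
2 4 4 -7
-16 -1 -8 -5

Output[0,0]: The receptive field on the zero-padded input at this output position is [0 / 9 / 5]. Elementwise product with the kernel and sum: 0·1 + 5·-2.
Output[0,1]: The receptive field on the zero-padded input at this output position is [0 / 6 / 2]. Elementwise product with the kernel and sum: 0·1 + 2·-2.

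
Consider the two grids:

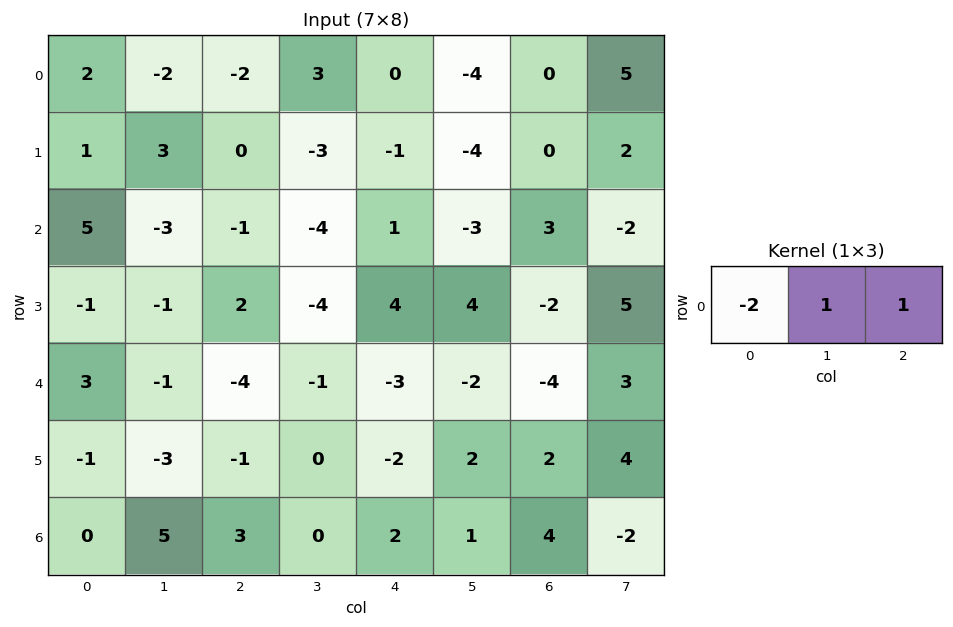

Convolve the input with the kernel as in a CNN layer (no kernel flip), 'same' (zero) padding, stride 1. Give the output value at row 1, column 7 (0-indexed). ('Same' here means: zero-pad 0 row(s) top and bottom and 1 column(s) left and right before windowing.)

The receptive field on the zero-padded input at this output position is [0 2 0]. Elementwise product with the kernel and sum: 0·-2 + 2·1 + 0·1.

2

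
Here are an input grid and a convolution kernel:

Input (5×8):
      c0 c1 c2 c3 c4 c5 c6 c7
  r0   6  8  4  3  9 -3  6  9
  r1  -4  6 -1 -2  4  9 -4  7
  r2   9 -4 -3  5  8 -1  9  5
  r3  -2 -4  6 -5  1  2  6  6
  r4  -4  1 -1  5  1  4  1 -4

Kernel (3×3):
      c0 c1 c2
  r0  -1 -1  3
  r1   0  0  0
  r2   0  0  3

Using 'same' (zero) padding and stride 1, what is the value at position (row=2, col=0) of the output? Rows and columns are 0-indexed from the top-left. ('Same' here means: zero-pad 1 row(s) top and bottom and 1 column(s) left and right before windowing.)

10

The receptive field on the zero-padded input at this output position is [0 -4 6 / 0 9 -4 / 0 -2 -4]. Elementwise product with the kernel and sum: 0·-1 + -4·-1 + 6·3 + -4·3.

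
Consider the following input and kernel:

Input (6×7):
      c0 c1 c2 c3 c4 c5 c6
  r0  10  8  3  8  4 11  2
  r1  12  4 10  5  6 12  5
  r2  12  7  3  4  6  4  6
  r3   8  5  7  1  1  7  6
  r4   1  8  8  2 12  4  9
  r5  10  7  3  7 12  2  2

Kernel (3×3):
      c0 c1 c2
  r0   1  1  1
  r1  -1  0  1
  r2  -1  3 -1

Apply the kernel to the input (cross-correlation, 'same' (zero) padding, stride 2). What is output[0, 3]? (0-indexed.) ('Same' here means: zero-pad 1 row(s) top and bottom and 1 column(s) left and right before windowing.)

-8

The receptive field on the zero-padded input at this output position is [0 0 0 / 11 2 0 / 12 5 0]. Elementwise product with the kernel and sum: 0·1 + 0·1 + 0·1 + 11·-1 + 0·1 + 12·-1 + 5·3 + 0·-1.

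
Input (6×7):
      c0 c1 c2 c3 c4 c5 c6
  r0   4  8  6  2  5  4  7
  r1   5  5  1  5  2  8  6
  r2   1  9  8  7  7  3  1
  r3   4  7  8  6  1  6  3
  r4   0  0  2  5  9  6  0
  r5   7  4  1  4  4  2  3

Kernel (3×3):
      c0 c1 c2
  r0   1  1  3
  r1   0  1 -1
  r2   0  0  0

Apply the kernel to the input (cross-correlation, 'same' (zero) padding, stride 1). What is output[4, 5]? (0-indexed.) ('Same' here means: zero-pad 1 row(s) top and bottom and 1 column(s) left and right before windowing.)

22

The receptive field on the zero-padded input at this output position is [1 6 3 / 9 6 0 / 4 2 3]. Elementwise product with the kernel and sum: 1·1 + 6·1 + 3·3 + 6·1 + 0·-1.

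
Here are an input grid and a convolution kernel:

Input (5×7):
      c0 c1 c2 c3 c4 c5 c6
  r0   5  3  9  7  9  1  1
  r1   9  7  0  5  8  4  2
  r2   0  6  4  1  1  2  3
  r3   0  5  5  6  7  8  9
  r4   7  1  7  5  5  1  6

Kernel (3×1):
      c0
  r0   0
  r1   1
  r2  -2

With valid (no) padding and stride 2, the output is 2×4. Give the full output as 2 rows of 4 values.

Output[0,0]: The receptive field on the input at this output position is [5 / 9 / 0]. Elementwise product with the kernel and sum: 9·1 + 0·-2.
Output[0,1]: The receptive field on the input at this output position is [9 / 0 / 4]. Elementwise product with the kernel and sum: 0·1 + 4·-2.

9 -8 6 -4
-14 -9 -3 -3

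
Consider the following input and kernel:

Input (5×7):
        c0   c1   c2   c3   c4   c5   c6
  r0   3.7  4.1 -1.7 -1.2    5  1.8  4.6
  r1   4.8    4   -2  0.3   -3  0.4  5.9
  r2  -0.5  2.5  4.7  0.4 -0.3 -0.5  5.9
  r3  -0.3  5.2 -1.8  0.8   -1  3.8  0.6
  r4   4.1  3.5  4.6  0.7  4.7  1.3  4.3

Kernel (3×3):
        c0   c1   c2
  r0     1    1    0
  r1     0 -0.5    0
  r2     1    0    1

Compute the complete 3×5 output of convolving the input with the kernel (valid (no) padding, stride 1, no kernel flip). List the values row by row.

Output[0,0]: The receptive field on the input at this output position is [3.7 4.1 -1.7 / 4.8 4 -2 / -0.5 2.5 4.7]. Elementwise product with the kernel and sum: 3.7·1 + 4.1·1 + 4·-0.5 + -0.5·1 + 4.7·1.

10 6.3 1.35 5.2 12.2
5.45 5.65 -4.7 2.05 -2.75
8.1 12.3 14 2.6 6.3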